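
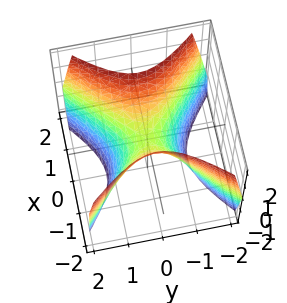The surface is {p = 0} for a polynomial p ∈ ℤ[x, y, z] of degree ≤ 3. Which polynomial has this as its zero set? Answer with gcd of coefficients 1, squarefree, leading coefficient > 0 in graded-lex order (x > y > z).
1. Degree: a saddle surface; a quadric, so deg p = 2.
2. Symmetries: it's symmetric under y → −y, forcing even powers of y; it's symmetric under x → −x, forcing even powers of x.
3. Against the integer gridlines: it crosses the z-axis at the gridline z = 0; one y-axis crossing is at y = 0; one x-axis crossing is at x = 0.
4. Together with the visible shape, these determine p as stated.

3*x^2 - 3*y^2 - 2*z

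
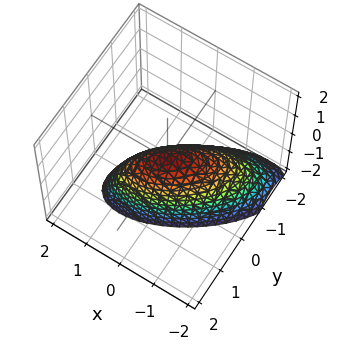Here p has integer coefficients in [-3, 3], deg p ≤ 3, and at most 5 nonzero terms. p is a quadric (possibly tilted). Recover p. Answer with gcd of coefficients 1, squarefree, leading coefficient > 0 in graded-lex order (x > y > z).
2*x^2 - 3*x*y + 3*y^2 - y*z + 2*z

The degree is 2 — no degree-1 surface has this shape.
Reading off the gridlines: it crosses the x-axis at the gridline x = 0; it crosses the z-axis at the gridline z = 0.
Putting this together gives p.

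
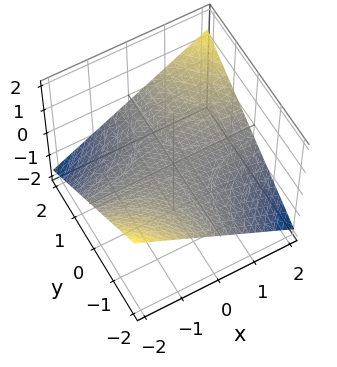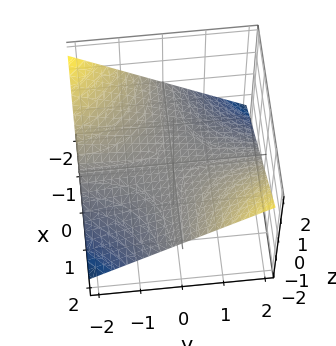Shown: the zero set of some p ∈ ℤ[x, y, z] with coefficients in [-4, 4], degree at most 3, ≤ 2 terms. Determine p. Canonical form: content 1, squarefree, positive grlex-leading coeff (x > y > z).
(a) Degree: a saddle surface; a quadric, so deg p = 2.
(b) Observable constraints: every point of the y-axis in the box is on the surface; every point of the x-axis in the box is on the surface; one z-axis crossing is at z = 0.
(c) Assembling these constraints gives the stated polynomial.

x*y - 3*z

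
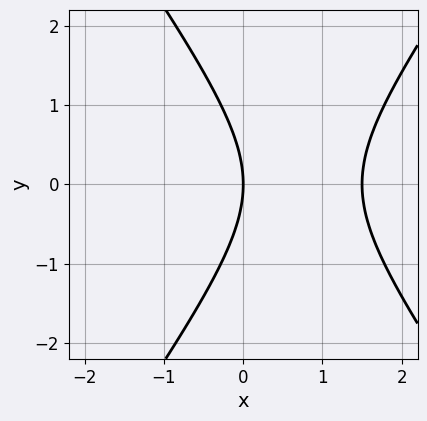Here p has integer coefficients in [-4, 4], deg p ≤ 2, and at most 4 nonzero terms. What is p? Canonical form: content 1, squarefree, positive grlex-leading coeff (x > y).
1. The degree is 2 — the shape is more complex than any degree-1 curve.
2. Symmetries: mirror symmetry y ↦ −y ⇒ only even powers of y.
3. Observable constraints: it crosses the y-axis at the gridline y = 0; one x-axis crossing is at x = 0.
4. Putting this together gives p.

2*x^2 - y^2 - 3*x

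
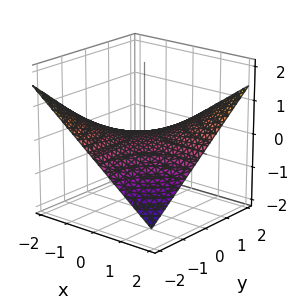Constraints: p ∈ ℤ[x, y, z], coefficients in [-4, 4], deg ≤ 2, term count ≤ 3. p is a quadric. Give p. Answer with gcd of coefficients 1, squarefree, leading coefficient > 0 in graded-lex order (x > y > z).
x*y - 3*z

First, the degree is 2 — a saddle surface; a quadric.
Then, reading off the gridlines: it meets the z-axis at z = 0 (among the integer gridlines); the visible x-axis segment lies entirely on the surface; the visible y-axis segment lies entirely on the surface.
Finally, the integer polynomial consistent with all of this is the stated p.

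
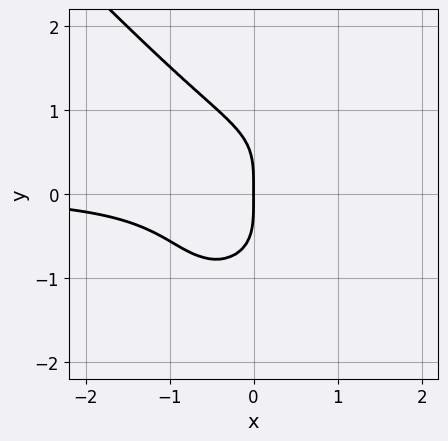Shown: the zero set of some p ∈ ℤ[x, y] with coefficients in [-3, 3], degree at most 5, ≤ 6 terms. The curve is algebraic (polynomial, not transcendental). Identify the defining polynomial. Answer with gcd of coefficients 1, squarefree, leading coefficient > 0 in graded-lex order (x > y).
Degree: the shape is more complex than any degree-3 curve, so deg p = 4.
Reading off the gridlines: it meets the y-axis at y = 0 (among the integer gridlines); it crosses the x-axis at the gridline x = 0.
Putting this together gives p.

2*x^3*y + 2*y^4 - 3*x^2*y + 3*x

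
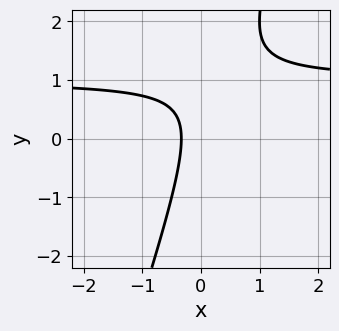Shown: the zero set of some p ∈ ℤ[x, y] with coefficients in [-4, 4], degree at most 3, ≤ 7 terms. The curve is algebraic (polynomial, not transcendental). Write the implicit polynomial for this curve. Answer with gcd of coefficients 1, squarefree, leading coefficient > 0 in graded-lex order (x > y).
1. Degree: a generic line meets the curve in up to 2 points, so deg p = 2.
2. From the axis intercepts and sections: it misses every integer gridline on the y-axis.
3. Together with the visible shape, these determine p as stated.

3*x*y - y^2 - 3*x + y - 1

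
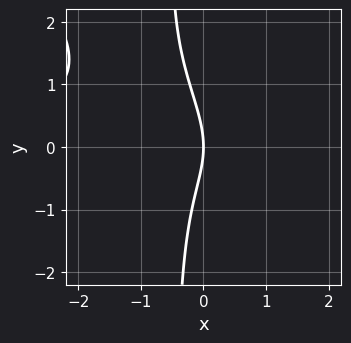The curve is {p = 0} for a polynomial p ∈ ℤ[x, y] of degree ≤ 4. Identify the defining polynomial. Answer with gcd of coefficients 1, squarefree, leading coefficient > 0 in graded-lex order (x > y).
2*x^2*y + 2*x*y^2 + y^2 + 3*x

1. The degree is 3 — the shape is more complex than any degree-2 curve.
2. Reading off the gridlines: it crosses the x-axis at the gridline x = 0; it crosses the y-axis at the gridline y = 0.
3. Fitting integer coefficients to these (and the overall shape) gives p.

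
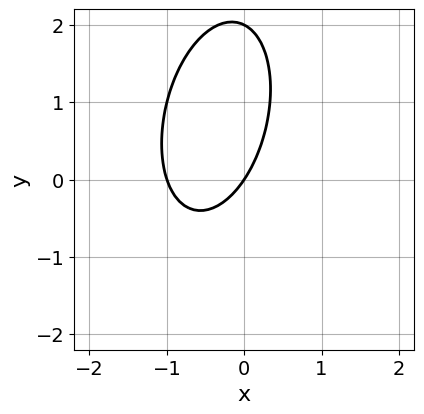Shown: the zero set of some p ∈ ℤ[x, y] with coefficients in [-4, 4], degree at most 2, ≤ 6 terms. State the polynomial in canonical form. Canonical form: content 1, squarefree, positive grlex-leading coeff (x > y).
First, degree: no degree-1 curve has this shape, so deg p = 2.
Next, from the axis intercepts and sections: the x-axis gridline crossings are at x ∈ {-1, 0}; among the integer gridlines, it crosses the y-axis at y ∈ {0, 2}.
Finally, solving for integer coefficients yields p as stated.

3*x^2 - x*y + y^2 + 3*x - 2*y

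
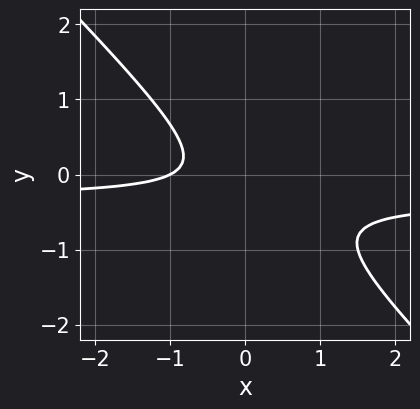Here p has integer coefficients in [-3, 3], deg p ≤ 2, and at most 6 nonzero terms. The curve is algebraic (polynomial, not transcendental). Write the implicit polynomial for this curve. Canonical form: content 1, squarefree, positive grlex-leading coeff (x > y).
(a) deg p = 2. The shape is more complex than any degree-1 curve.
(b) Observable constraints: it meets the x-axis at x = -1 (among the integer gridlines); no y-intercept at any integer in the box.
(c) Solving for integer coefficients yields p as stated.

3*x*y + 3*y^2 + x + y + 1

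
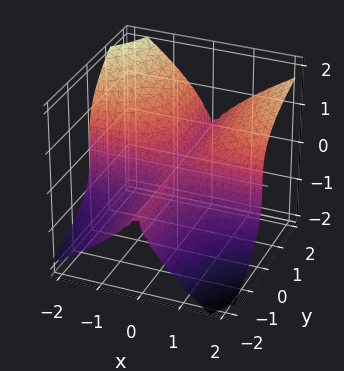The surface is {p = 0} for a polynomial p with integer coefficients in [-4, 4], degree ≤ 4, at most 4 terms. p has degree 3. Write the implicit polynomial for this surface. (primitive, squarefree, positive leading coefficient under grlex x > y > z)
deg p = 3. The shape is more complex than any degree-2 surface.
From the visible intercepts: it meets the z-axis at z = 0 (among the integer gridlines); every point of the y-axis in the box is on the surface; every point of the x-axis in the box is on the surface.
These observations pin down the coefficients.

2*x^2*y - x*y*z - 2*z^3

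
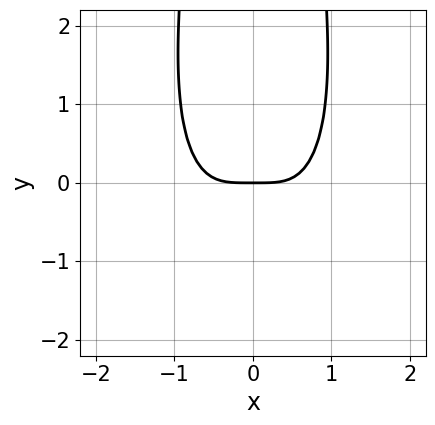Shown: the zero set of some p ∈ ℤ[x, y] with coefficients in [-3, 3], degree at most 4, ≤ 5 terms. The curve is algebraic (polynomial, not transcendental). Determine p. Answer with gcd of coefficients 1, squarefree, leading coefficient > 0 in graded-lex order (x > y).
3*x^4 + x^2*y^2 - 3*y

First, the degree is 4 — a generic line meets the curve in up to 4 points.
Then, symmetries: the x ↦ −x reflection is a symmetry, so x appears only in even powers.
Then, from the visible intercepts: it meets the x-axis at x = 0 (among the integer gridlines); one y-axis crossing is at y = 0.
Finally, fitting integer coefficients to these (and the overall shape) gives p.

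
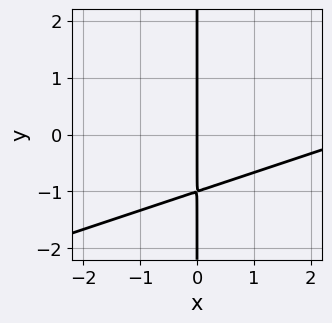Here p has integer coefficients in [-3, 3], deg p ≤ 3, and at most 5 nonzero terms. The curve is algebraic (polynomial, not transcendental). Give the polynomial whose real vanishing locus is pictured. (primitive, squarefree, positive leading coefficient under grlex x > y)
First, deg p = 2. No degree-1 curve has this shape.
Next, observable constraints: every point of the y-axis in the box is on the curve; it meets the x-axis at x = 0 (among the integer gridlines).
Finally, solving for integer coefficients yields p as stated.

x^2 - 3*x*y - 3*x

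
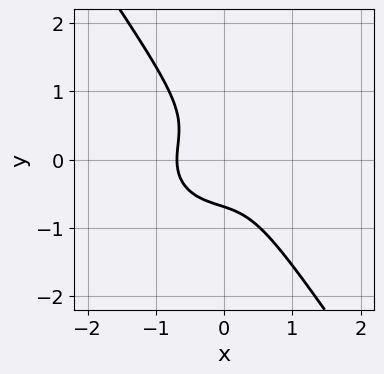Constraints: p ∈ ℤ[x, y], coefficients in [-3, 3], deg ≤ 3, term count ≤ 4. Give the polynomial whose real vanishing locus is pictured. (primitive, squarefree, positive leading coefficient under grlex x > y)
1. The degree is 3 — the shape is more complex than any degree-2 curve.
2. The integer polynomial consistent with all of this is the stated p.

3*x^3 + 3*x*y^2 + 3*y^3 + 1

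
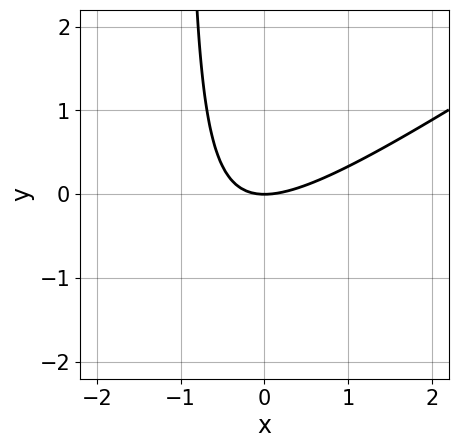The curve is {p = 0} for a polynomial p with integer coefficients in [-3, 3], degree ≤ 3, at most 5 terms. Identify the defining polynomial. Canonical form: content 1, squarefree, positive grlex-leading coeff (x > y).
2*x^2 - 3*x*y - 3*y

First, degree: the shape is more complex than any degree-1 curve, so deg p = 2.
Then, checking where it meets the axes: one y-axis crossing is at y = 0; one x-axis crossing is at x = 0.
Finally, assembling these constraints gives the stated polynomial.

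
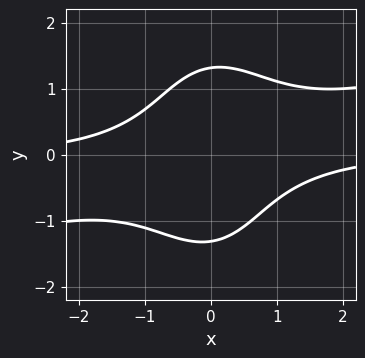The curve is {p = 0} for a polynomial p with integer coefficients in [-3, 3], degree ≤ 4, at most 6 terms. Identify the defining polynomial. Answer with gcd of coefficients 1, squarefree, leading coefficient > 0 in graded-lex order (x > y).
(a) Degree: a generic line meets the curve in up to 4 points, so deg p = 4.
(b) Observable constraints: it misses every integer gridline on the x-axis.
(c) Fitting integer coefficients to these (and the overall shape) gives p.

x^3*y - 3*x^2*y^2 - y^4 + x*y + 3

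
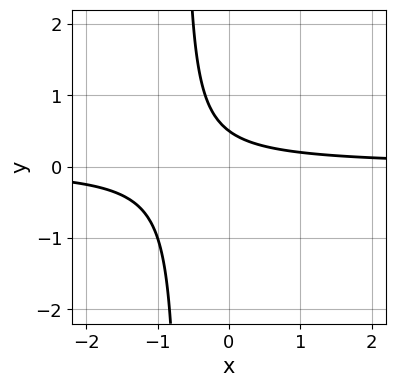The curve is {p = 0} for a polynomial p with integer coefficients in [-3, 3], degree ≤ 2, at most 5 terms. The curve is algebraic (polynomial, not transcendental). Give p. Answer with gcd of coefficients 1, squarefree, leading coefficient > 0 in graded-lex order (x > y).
1. deg p = 2. A generic line meets the curve in up to 2 points.
2. Observable constraints: it misses every integer gridline on the x-axis.
3. These observations pin down the coefficients.

3*x*y + 2*y - 1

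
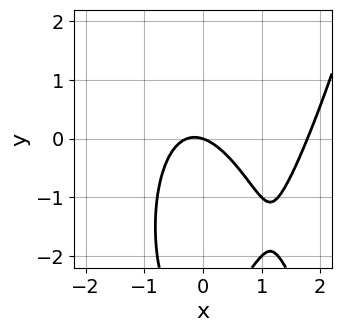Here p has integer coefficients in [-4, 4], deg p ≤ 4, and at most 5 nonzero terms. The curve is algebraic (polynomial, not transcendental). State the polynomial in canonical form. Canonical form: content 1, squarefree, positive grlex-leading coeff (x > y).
2*x^3 - 3*x^2 - y^2 - x - 3*y

First, the degree is 3 — a generic line meets the curve in up to 3 points.
Next, from the axis intercepts and sections: it crosses the y-axis at the gridline y = 0; it meets the x-axis at x = 0 (among the integer gridlines).
Finally, putting this together gives p.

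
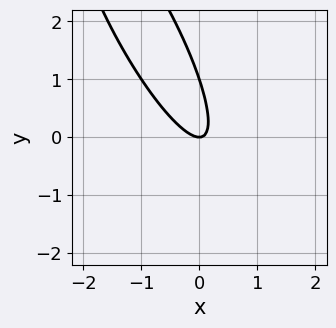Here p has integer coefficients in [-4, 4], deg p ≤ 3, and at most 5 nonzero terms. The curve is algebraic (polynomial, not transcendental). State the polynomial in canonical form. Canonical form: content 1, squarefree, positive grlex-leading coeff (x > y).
First, deg p = 2. No degree-1 curve has this shape.
Then, observable constraints: it meets the x-axis at x = 0 (among the integer gridlines); the y-axis gridline crossings are at y ∈ {0, 1}.
Finally, fitting integer coefficients to these (and the overall shape) gives p.

3*x^2 + 3*x*y + y^2 - y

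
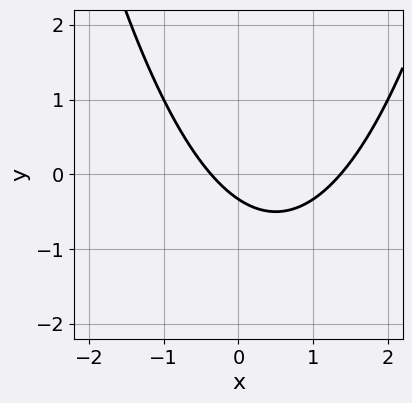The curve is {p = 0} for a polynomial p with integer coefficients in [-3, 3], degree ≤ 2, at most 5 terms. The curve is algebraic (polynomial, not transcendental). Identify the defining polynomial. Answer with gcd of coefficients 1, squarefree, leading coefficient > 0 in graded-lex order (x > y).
(a) Degree: the shape is more complex than any degree-1 curve, so deg p = 2.
(b) Solving for integer coefficients yields p as stated.

2*x^2 - 2*x - 3*y - 1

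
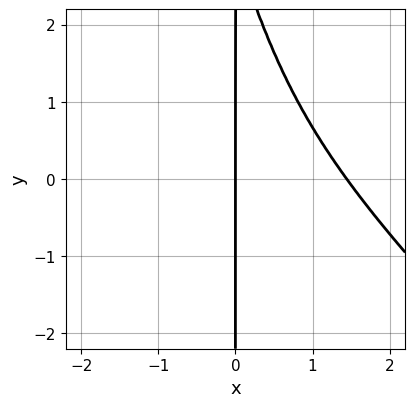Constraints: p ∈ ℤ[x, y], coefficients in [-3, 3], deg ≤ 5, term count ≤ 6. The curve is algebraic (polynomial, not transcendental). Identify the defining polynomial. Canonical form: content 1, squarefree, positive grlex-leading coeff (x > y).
(a) Degree: a generic line meets the curve in up to 4 points, so deg p = 4.
(b) Against the integer gridlines: it crosses the x-axis at the gridline x = 0; every point of the y-axis in the box is on the curve.
(c) Together with the visible shape, these determine p as stated.

x^4 + x^3*y + x^2*y + x*y - 3*x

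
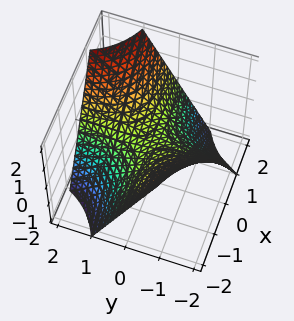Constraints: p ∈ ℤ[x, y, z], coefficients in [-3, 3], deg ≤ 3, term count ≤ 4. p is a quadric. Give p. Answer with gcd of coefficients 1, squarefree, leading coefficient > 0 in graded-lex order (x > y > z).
(a) Degree: a saddle surface; a quadric, so deg p = 2.
(b) Against the integer gridlines: every point of the x-axis in the box is on the surface; every point of the y-axis in the box is on the surface; it crosses the z-axis at the gridline z = 0.
(c) Together with the visible shape, these determine p as stated.

x*y - z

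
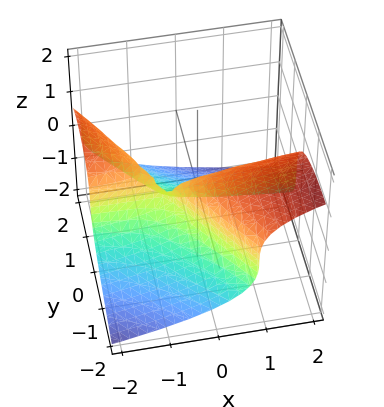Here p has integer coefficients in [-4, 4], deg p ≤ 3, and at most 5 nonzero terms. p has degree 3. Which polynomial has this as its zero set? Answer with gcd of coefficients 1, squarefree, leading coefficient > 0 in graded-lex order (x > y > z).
3*z^3 + 3*x*y + 2*y^2 + 2*y

Degree: the shape is more complex than any degree-2 surface, so deg p = 3.
Observable constraints: it meets the z-axis at z = 0 (among the integer gridlines); every point of the x-axis in the box is on the surface.
These observations pin down the coefficients. Check: (0, -1, 0) on the y-axis lies on the surface, and p(0, -1, 0) = 0. ✓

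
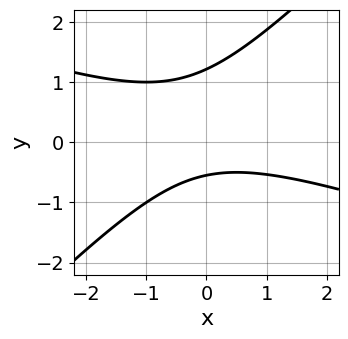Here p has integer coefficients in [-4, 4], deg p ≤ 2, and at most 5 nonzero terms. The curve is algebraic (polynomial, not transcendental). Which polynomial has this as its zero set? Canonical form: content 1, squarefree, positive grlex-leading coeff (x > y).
deg p = 2. The shape is more complex than any degree-1 curve.
Checking where it meets the axes: it misses every integer gridline on the x-axis.
Putting this together gives p.

x^2 + 2*x*y - 3*y^2 + 2*y + 2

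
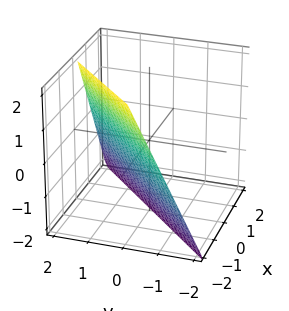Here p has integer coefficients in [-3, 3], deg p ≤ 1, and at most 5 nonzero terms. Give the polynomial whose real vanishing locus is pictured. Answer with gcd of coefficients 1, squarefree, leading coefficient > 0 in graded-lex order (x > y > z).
2*x - 2*y + z + 2

1. Degree: every cross-section is a straight line — this is a plane, so deg p = 1.
2. From the axis intercepts and sections: it meets the z-axis at z = -2 (among the integer gridlines); it meets the y-axis at y = 1 (among the integer gridlines); it crosses the x-axis at the gridline x = -1.
3. Putting this together gives p.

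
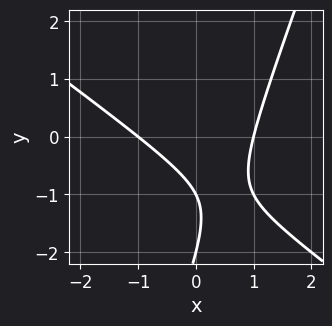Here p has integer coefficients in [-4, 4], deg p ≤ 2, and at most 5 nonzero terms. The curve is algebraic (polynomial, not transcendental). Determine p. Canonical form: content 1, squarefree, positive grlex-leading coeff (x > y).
deg p = 2.
Checking where it meets the axes: the x-axis gridline crossings are at x ∈ {-1, 1}; the y-axis gridline crossings are at y ∈ {-2, -1}.
Solving for integer coefficients yields p as stated.

2*x^2 + 2*x*y - y^2 - 3*y - 2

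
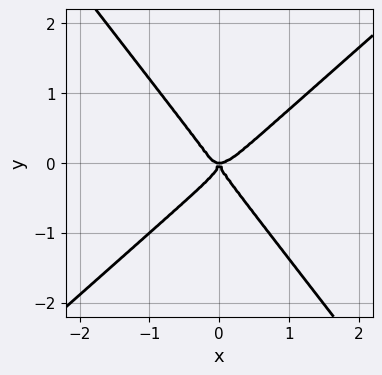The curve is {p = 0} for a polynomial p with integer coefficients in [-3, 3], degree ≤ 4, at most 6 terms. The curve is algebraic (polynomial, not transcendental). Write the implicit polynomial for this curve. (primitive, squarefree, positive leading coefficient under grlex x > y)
3*x^4 - 2*x^3*y - 2*y^4 - x^2*y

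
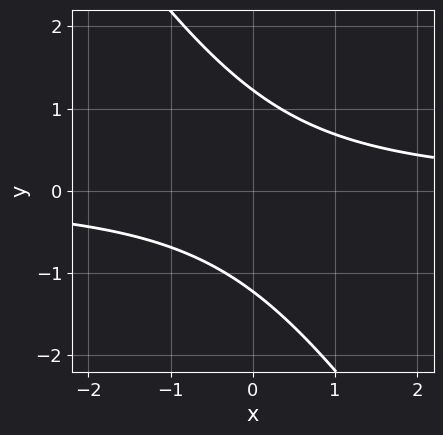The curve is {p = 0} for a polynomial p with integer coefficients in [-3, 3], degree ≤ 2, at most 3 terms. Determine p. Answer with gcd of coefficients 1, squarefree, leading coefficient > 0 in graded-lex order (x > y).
(a) deg p = 2.
(b) Reading off the gridlines: the curve avoids every integer x-axis point in the box.
(c) Together with the visible shape, these determine p as stated.

3*x*y + 2*y^2 - 3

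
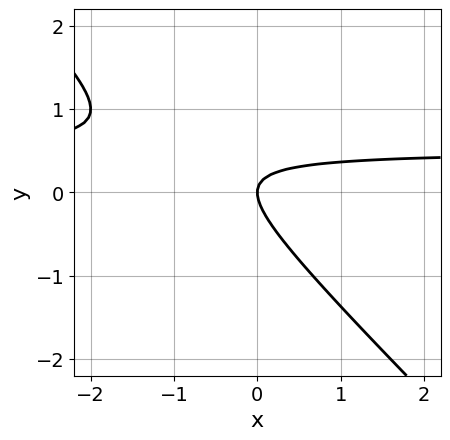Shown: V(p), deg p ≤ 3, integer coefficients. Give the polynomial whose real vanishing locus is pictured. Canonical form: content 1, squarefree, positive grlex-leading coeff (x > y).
2*x*y + 2*y^2 - x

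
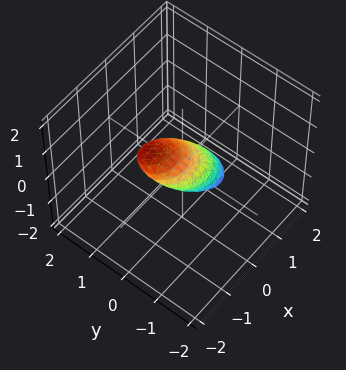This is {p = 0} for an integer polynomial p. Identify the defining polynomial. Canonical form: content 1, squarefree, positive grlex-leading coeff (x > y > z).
2*x^2 + 3*x*z + 3*y^2 - 3*y*z + 3*z^2 - 1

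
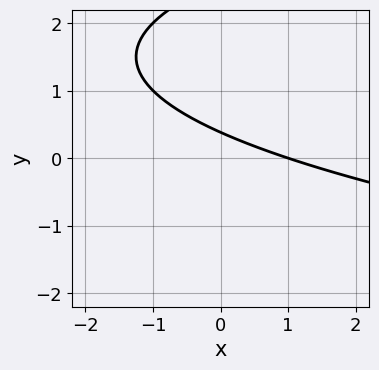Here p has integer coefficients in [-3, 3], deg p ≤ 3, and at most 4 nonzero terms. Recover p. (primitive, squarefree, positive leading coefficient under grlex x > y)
1. Degree: the shape is more complex than any degree-1 curve, so deg p = 2.
2. Against the integer gridlines: it crosses the x-axis at the gridline x = 1.
3. Together with the visible shape, these determine p as stated.

y^2 - x - 3*y + 1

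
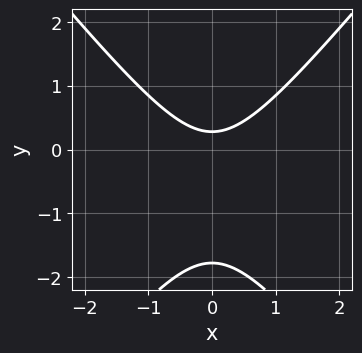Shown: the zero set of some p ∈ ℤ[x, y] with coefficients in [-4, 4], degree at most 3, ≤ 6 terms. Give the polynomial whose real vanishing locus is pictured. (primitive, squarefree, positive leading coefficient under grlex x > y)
3*x^2 - 2*y^2 - 3*y + 1

deg p = 2. The shape is more complex than any degree-1 curve.
Symmetries: it's symmetric under x → −x, forcing even powers of x.
From the visible intercepts: it misses every integer gridline on the x-axis.
These observations pin down the coefficients.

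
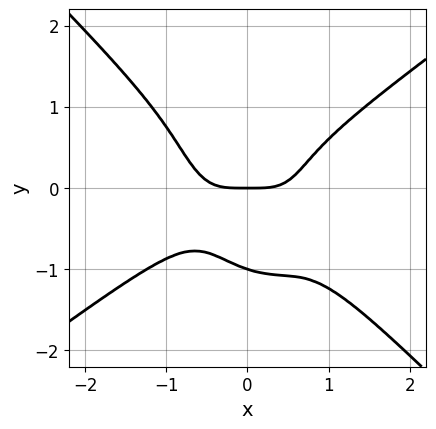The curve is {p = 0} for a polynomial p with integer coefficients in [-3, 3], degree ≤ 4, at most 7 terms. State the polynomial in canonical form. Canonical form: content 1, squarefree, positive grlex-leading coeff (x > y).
3*x^4 - 3*x^2*y^2 - 2*x*y^3 - 2*y^4 - 2*y

1. deg p = 4.
2. Against the integer gridlines: it crosses the x-axis at the gridline x = 0; among the integer gridlines, it crosses the y-axis at y ∈ {-1, 0}.
3. Putting this together gives p.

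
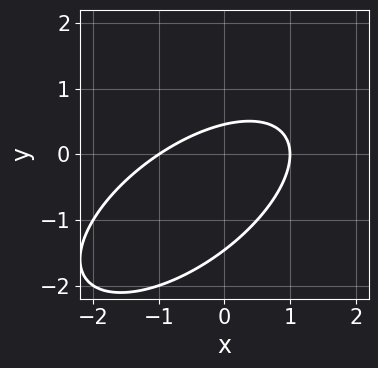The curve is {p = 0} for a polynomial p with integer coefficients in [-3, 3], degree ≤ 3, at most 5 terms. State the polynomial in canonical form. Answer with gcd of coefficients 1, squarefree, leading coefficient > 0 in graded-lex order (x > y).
2*x^2 - 3*x*y + 3*y^2 + 3*y - 2

(a) Degree: a generic line meets the curve in up to 2 points, so deg p = 2.
(b) Reading off the gridlines: among the integer gridlines, it crosses the x-axis at x ∈ {-1, 1}.
(c) Putting this together gives p.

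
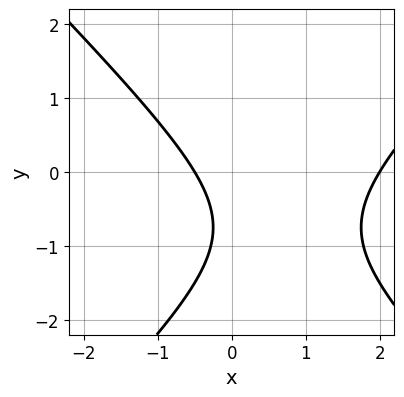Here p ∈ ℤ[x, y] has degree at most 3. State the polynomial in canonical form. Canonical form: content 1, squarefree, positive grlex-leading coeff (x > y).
2*x^2 - 2*y^2 - 3*x - 3*y - 2

First, deg p = 2. A generic line meets the curve in up to 2 points.
Then, from the visible intercepts: one x-axis crossing is at x = 2; the curve avoids every integer y-axis point in the box.
Finally, fitting integer coefficients to these (and the overall shape) gives p.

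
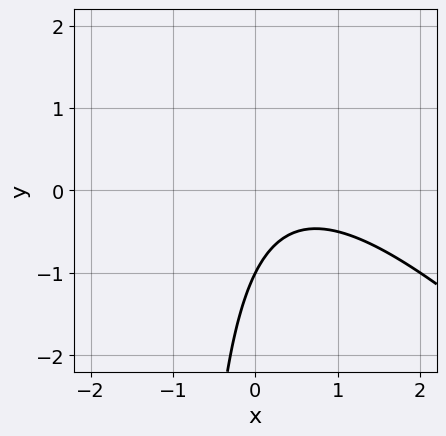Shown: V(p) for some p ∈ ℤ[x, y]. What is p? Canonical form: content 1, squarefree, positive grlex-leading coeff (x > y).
x^2 + x*y - x + y + 1

deg p = 2. No degree-1 curve has this shape.
Against the integer gridlines: it crosses the y-axis at the gridline y = -1; the curve avoids every integer x-axis point in the box.
These observations pin down the coefficients.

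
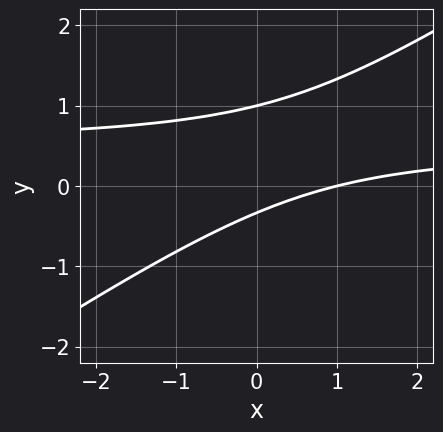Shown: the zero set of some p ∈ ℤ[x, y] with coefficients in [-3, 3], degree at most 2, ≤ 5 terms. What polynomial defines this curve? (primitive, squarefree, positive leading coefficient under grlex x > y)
First, the degree is 2 — no degree-1 curve has this shape.
Then, from the axis intercepts and sections: it crosses the x-axis at the gridline x = 1; it meets the y-axis at y = 1 (among the integer gridlines).
Finally, putting this together gives p.

2*x*y - 3*y^2 - x + 2*y + 1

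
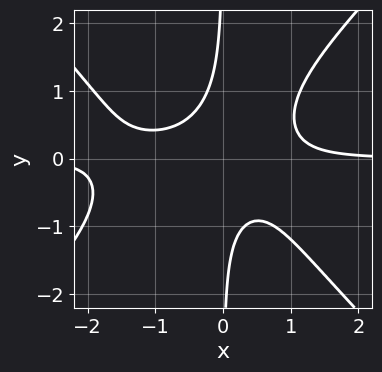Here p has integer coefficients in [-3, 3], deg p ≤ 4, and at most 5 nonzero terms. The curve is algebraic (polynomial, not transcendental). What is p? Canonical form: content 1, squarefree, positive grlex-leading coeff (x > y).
First, degree: a generic line meets the curve in up to 4 points, so deg p = 4.
Then, checking where it meets the axes: no x-intercept at any integer in the box; it misses every integer gridline on the y-axis.
Finally, matching integer coefficients to the picture gives p.

2*x^3*y - 2*x*y^3 + 2*x^2*y - 2*x*y - 1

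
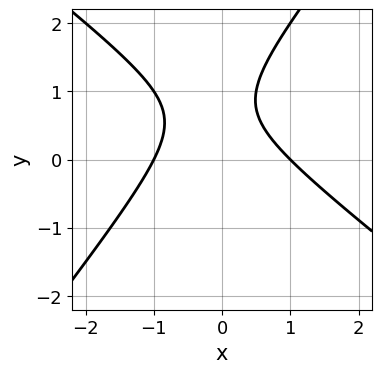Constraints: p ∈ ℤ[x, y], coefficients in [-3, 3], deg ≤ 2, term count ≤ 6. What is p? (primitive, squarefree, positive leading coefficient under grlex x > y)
2*x^2 + x*y - 2*y^2 + 3*y - 2

(a) The degree is 2 — a generic line meets the curve in up to 2 points.
(b) Against the integer gridlines: among the integer gridlines, it crosses the x-axis at x ∈ {-1, 1}; no y-intercept at any integer in the box.
(c) Fitting integer coefficients to these (and the overall shape) gives p.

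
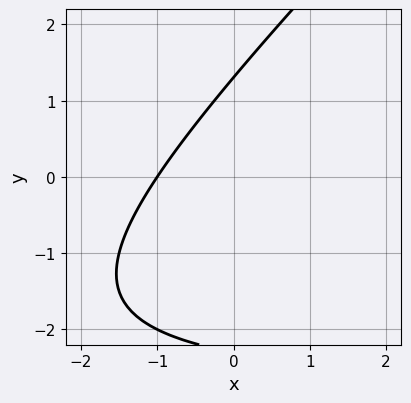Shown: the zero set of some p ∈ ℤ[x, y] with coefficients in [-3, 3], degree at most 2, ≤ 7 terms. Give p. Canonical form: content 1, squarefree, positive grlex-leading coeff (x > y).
(a) Degree: a generic line meets the curve in up to 2 points, so deg p = 2.
(b) From the visible intercepts: it crosses the x-axis at the gridline x = -1.
(c) Putting this together gives p.

x*y - y^2 + 3*x - y + 3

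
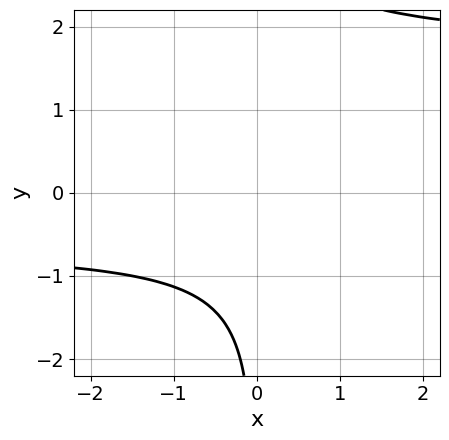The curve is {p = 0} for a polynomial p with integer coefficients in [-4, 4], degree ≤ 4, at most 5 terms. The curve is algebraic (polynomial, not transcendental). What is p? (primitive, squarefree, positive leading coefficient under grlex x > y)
deg p = 4. No degree-3 curve has this shape.
From the visible intercepts: the curve avoids every integer y-axis point in the box; no x-intercept at any integer in the box.
Assembling these constraints gives the stated polynomial.

x*y^3 - 2*x*y^2 + x - 3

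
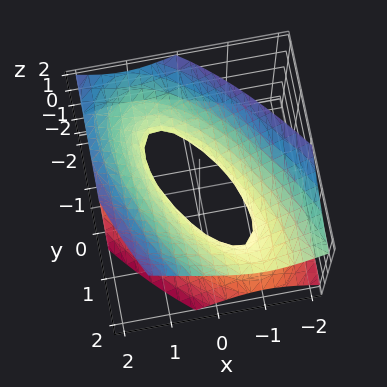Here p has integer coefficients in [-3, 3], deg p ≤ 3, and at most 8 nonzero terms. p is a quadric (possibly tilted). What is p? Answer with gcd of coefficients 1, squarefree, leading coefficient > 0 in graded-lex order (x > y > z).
2*x^2 + 2*x*y + y^2 - y*z - 2*z^2 - 1

(a) Degree: a generic line meets the surface in up to 2 points, so deg p = 2.
(b) From the axis intercepts and sections: the surface avoids every integer z-axis point in the box; the y-axis gridline crossings are at y ∈ {-1, 1}.
(c) These observations pin down the coefficients.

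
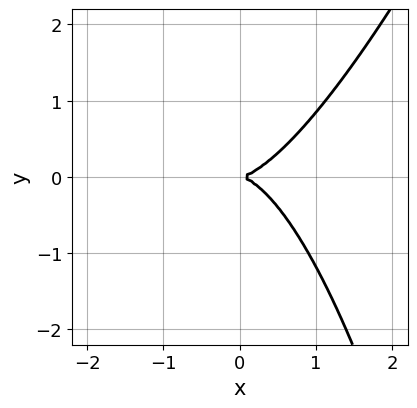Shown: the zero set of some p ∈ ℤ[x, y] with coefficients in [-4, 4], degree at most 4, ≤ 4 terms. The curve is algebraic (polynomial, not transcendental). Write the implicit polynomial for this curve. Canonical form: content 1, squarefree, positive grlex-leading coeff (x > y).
First, the degree is 3 — the shape is more complex than any degree-2 curve.
Then, from the visible intercepts: one x-axis crossing is at x = 0; one y-axis crossing is at y = 0.
Finally, solving for integer coefficients yields p as stated.

3*x^3 - x^2*y - 3*y^2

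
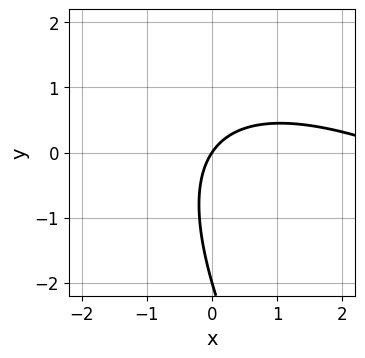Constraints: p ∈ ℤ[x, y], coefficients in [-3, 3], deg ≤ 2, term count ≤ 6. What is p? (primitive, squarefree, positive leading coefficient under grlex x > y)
1. deg p = 2. No degree-1 curve has this shape.
2. From the visible intercepts: the y-axis gridline crossings are at y ∈ {-2, 0}; it crosses the x-axis at the gridline x = 0.
3. Putting this together gives p.

x^2 + 2*x*y + y^2 - 3*x + 2*y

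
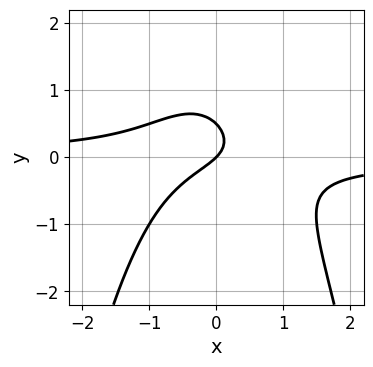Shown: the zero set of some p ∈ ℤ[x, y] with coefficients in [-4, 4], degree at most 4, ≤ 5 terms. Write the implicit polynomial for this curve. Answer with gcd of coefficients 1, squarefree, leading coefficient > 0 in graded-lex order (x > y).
2*x^2*y + 2*y^2 + x - y

First, the degree is 3 — a generic line meets the curve in up to 3 points.
Next, from the visible intercepts: one y-axis crossing is at y = 0; it crosses the x-axis at the gridline x = 0.
Finally, putting this together gives p.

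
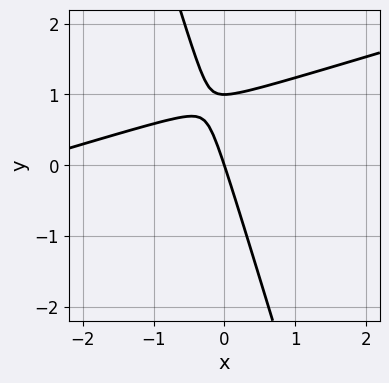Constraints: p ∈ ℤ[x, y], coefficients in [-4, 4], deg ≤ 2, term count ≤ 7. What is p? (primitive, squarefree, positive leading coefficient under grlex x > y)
First, deg p = 2. The shape is more complex than any degree-1 curve.
Next, from the axis intercepts and sections: the y-axis gridline crossings are at y ∈ {0, 1}; it meets the x-axis at x = 0 (among the integer gridlines).
Finally, assembling these constraints gives the stated polynomial.

x^2 - 3*x*y - y^2 + 3*x + y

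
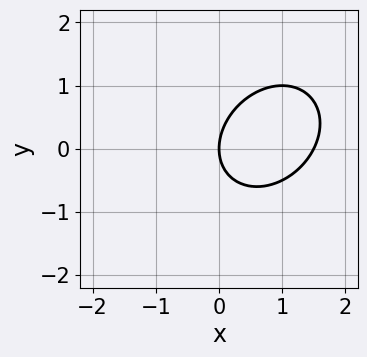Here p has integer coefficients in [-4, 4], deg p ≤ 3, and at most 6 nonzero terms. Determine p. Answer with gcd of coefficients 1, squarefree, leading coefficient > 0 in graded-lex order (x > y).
(a) The degree is 2 — no degree-1 curve has this shape.
(b) Checking where it meets the axes: it meets the x-axis at x = 0 (among the integer gridlines); it meets the y-axis at y = 0 (among the integer gridlines).
(c) Assembling these constraints gives the stated polynomial.

2*x^2 - x*y + 2*y^2 - 3*x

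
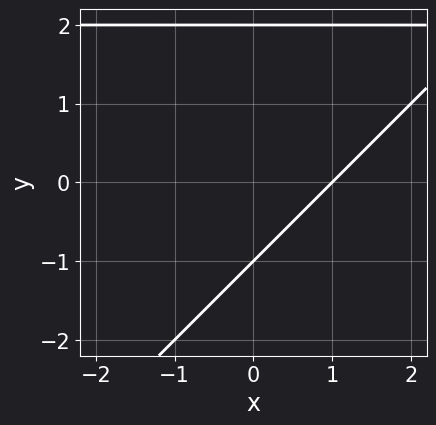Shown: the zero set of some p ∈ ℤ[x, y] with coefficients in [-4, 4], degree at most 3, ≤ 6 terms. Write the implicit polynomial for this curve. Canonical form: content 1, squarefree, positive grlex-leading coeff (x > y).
First, the degree is 2 — a generic line meets the curve in up to 2 points.
Then, from the visible intercepts: one x-axis crossing is at x = 1; among the integer gridlines, it crosses the y-axis at y ∈ {-1, 2}.
Finally, assembling these constraints gives the stated polynomial.

x*y - y^2 - 2*x + y + 2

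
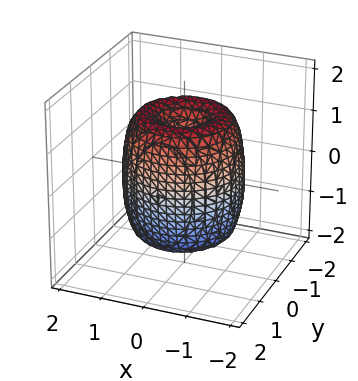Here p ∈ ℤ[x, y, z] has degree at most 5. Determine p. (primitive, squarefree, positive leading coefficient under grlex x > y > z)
2*x^4 + 4*x^2*y^2 + 2*y^4 - 3*x^2 - 3*y^2 + z^2 - 1

(a) deg p = 4. The shape is more complex than any degree-3 surface.
(b) Symmetries: every cross-section ⟂ z is a circle, so x, y appear only via x² + y².
(c) Observable constraints: a circular section at z = 0 has radius between 1 and 2; among the integer gridlines, it crosses the z-axis at z ∈ {-1, 1}.
(d) These observations pin down the coefficients.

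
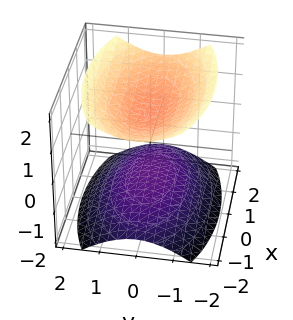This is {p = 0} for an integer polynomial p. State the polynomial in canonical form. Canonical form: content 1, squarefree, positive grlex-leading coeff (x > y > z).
x^2 + 3*y^2 - 3*z^2 + 3

I count 2 distinct pieces. Treating them together as one polynomial.
deg p = 2. Two sheets facing apart; a quadric.
Symmetries: the x ↦ −x reflection is a symmetry, so x appears only in even powers; it's symmetric under y → −y, forcing even powers of y; the z ↦ −z reflection is a symmetry, so z appears only in even powers.
Reading off the gridlines: it misses every integer gridline on the y-axis; among the integer gridlines, it crosses the z-axis at z ∈ {-1, 1}.
Together with the visible shape, these determine p as stated.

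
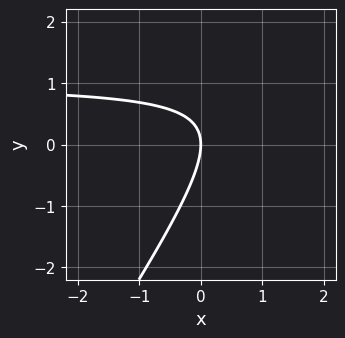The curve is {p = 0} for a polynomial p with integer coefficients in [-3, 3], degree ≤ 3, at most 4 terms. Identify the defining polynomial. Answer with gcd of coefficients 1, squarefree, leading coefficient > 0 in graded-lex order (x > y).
3*x*y - 2*y^2 - 3*x

Degree: the shape is more complex than any degree-1 curve, so deg p = 2.
Checking where it meets the axes: one x-axis crossing is at x = 0; one y-axis crossing is at y = 0.
Fitting integer coefficients to these (and the overall shape) gives p.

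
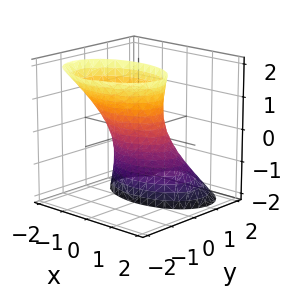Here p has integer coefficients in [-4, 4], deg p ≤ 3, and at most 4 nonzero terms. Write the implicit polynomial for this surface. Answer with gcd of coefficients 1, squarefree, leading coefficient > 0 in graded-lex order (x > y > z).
(a) deg p = 2.
(b) Observable constraints: the x-axis gridline crossings are at x ∈ {-1, 1}; the surface avoids every integer z-axis point in the box.
(c) Matching integer coefficients to the picture gives p.

x^2 + 2*y^2 + 2*y*z - 1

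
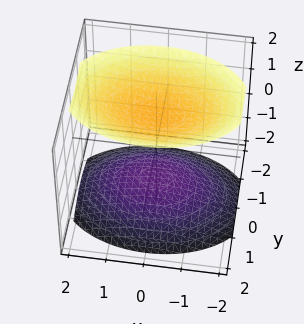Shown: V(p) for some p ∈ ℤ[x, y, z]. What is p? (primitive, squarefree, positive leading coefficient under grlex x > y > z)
x^2 + 2*y^2 - 2*z^2 + 3

(a) The picture has 2 separate pieces. They look like related sheets of one shape, so recover p as a whole.
(b) deg p = 2. Two sheets facing apart; a quadric.
(c) Symmetries: it's symmetric under z → −z, forcing even powers of z; mirror symmetry x ↦ −x ⇒ only even powers of x; mirror symmetry y ↦ −y ⇒ only even powers of y.
(d) From the visible intercepts: no x-intercept at any integer in the box; no y-intercept at any integer in the box.
(e) Assembling these constraints gives the stated polynomial.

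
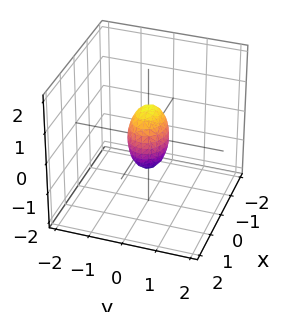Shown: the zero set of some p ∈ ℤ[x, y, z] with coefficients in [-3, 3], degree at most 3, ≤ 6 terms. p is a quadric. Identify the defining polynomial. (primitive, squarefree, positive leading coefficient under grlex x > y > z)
1. The degree is 2 — a closed, bounded, convex surface; a quadric.
2. Symmetries: it's symmetric under x → −x, forcing even powers of x; the y ↦ −y reflection is a symmetry, so y appears only in even powers; the z ↦ −z reflection is a symmetry, so z appears only in even powers.
3. Reading off the gridlines: among the integer gridlines, it crosses the z-axis at z ∈ {-1, 1}.
4. The integer polynomial consistent with all of this is the stated p.

2*x^2 + 3*y^2 + z^2 - 1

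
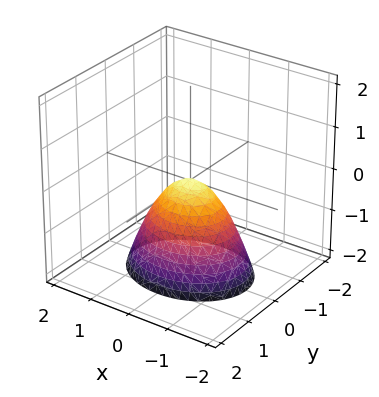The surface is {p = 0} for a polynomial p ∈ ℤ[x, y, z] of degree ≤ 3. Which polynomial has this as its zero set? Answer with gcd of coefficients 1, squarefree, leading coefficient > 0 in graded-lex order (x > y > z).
2*x^2 + 3*y^2 + 2*z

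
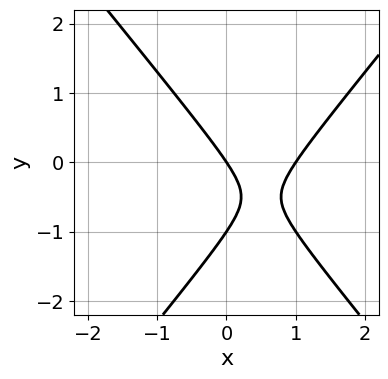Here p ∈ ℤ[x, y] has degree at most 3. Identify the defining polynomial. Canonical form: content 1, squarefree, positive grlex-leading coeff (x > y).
3*x^2 - 2*y^2 - 3*x - 2*y

Degree: no degree-1 curve has this shape, so deg p = 2.
Against the integer gridlines: among the integer gridlines, it crosses the y-axis at y ∈ {-1, 0}; the x-axis gridline crossings are at x ∈ {0, 1}.
These observations pin down the coefficients.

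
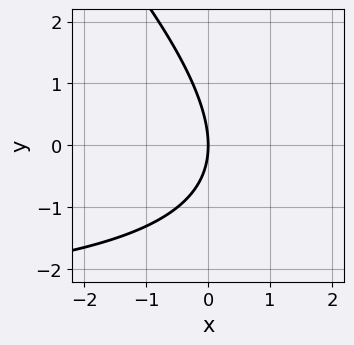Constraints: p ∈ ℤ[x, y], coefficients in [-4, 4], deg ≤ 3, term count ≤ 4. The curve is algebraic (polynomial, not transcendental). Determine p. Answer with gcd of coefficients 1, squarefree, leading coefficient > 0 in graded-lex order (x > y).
(a) The degree is 2 — no degree-1 curve has this shape.
(b) Checking where it meets the axes: one x-axis crossing is at x = 0; one y-axis crossing is at y = 0.
(c) Solving for integer coefficients yields p as stated.

x*y + y^2 + 3*x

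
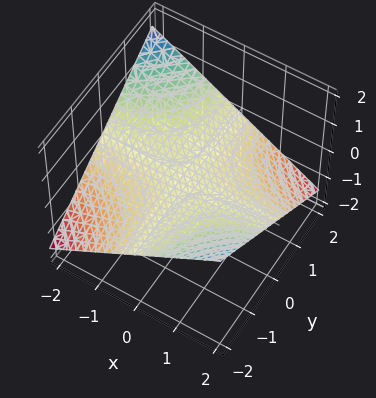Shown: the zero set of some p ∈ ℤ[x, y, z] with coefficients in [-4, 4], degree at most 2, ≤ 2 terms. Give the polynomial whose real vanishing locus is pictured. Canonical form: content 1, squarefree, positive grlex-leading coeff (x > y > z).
First, the degree is 2 — a saddle surface; a quadric.
Next, observable constraints: every point of the x-axis in the box is on the surface; it meets the z-axis at z = 0 (among the integer gridlines); every point of the y-axis in the box is on the surface.
Finally, fitting integer coefficients to these (and the overall shape) gives p.

x*y + 3*z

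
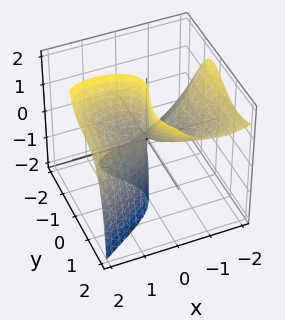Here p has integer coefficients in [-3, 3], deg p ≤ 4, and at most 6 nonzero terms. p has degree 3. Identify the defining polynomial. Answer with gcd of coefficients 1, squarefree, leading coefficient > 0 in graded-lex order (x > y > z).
x^3 - x*y*z - 2*y^3 + 2*y^2*z - 3*x*z

1. deg p = 3.
2. Reading off the gridlines: it meets the x-axis at x = 0 (among the integer gridlines); every point of the z-axis in the box is on the surface; it meets the y-axis at y = 0 (among the integer gridlines).
3. Together with the visible shape, these determine p as stated.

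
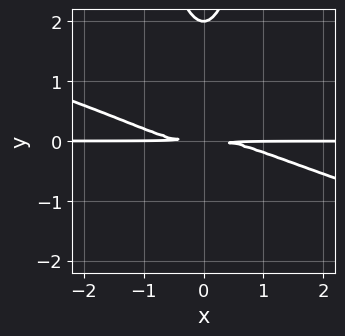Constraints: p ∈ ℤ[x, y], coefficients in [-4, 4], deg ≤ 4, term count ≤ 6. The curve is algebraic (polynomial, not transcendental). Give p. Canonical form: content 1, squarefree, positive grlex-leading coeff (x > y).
(a) deg p = 4.
(b) Reading off the gridlines: it crosses the y-axis at the gridline y = 2; the visible x-axis segment lies entirely on the curve.
(c) Putting this together gives p.

x^3*y + 3*x^2*y^2 - y^3 + 2*y^2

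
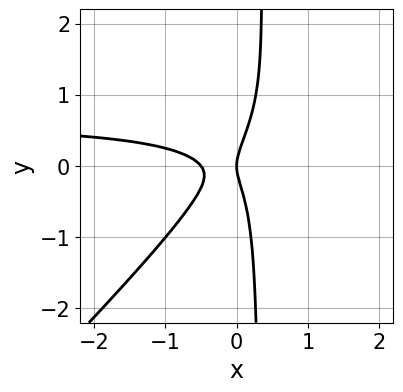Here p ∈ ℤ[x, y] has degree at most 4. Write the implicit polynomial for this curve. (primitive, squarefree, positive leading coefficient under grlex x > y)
3*x^2*y - 3*x*y^2 - 2*x^2 + y^2 - x

First, degree: a generic line meets the curve in up to 3 points, so deg p = 3.
Next, checking where it meets the axes: it crosses the y-axis at the gridline y = 0; one x-axis crossing is at x = 0.
Finally, these observations pin down the coefficients.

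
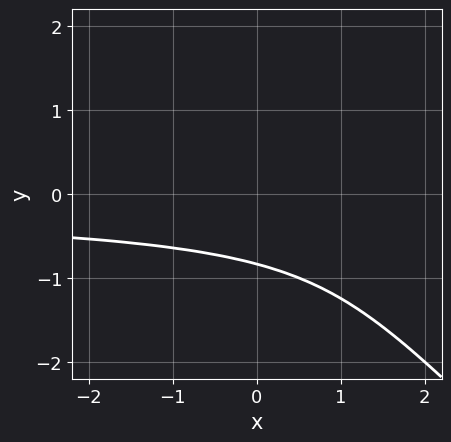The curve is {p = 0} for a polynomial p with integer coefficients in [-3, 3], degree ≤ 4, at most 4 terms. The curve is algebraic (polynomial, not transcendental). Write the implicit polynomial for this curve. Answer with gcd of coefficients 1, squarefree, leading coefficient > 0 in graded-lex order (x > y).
1. deg p = 3.
2. From the axis intercepts and sections: the curve avoids every integer x-axis point in the box.
3. These observations pin down the coefficients.

2*x*y^2 + 2*y^3 + y + 2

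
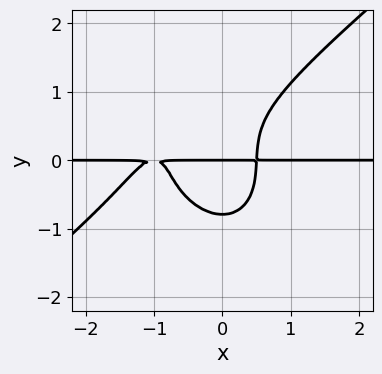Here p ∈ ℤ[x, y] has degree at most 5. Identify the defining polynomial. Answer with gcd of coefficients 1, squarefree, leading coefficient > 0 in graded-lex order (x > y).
First, the degree is 4 — the shape is more complex than any degree-3 curve.
Then, from the visible intercepts: it crosses the y-axis at the gridline y = 0; the visible x-axis segment lies entirely on the curve.
Finally, the integer polynomial consistent with all of this is the stated p.

2*x^3*y - x^2*y^2 - 2*y^4 + 3*x^2*y - y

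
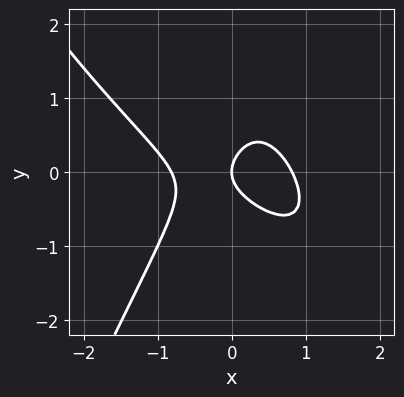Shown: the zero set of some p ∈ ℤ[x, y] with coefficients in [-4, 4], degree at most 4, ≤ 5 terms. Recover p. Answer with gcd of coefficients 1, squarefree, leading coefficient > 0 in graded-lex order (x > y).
(a) The degree is 3 — a generic line meets the curve in up to 3 points.
(b) Reading off the gridlines: it meets the x-axis at x = 0 (among the integer gridlines); one y-axis crossing is at y = 0.
(c) Matching integer coefficients to the picture gives p.

3*x^3 + 3*x^2*y - y^3 + 3*y^2 - 2*x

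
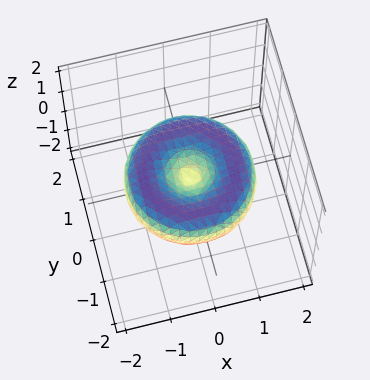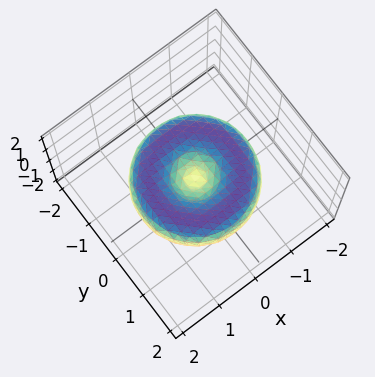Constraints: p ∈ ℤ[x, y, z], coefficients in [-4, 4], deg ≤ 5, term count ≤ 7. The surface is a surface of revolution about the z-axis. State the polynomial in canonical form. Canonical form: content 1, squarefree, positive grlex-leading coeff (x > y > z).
x^4 + 2*x^2*y^2 + y^4 - 2*x^2 - 2*y^2 + 3*z^2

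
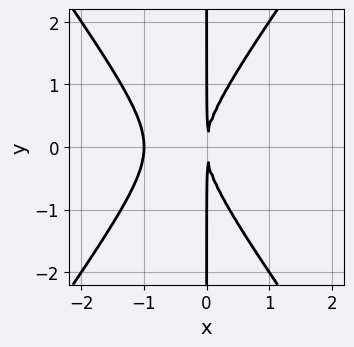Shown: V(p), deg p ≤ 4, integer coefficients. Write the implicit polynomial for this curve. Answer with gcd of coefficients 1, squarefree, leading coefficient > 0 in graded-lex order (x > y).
First, the degree is 3 — the shape is more complex than any degree-2 curve.
Then, symmetries: mirror symmetry y ↦ −y ⇒ only even powers of y.
Then, reading off the gridlines: it crosses the x-axis at the gridline x = -1; the visible y-axis segment lies entirely on the curve.
Finally, assembling these constraints gives the stated polynomial.

2*x^3 - x*y^2 + 2*x^2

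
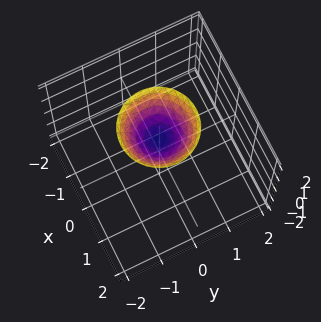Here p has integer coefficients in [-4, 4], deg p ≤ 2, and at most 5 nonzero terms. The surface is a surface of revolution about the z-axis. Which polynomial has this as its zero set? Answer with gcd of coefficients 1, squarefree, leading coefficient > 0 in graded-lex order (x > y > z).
x^2 + y^2 - z + 1

First, degree: no degree-1 surface has this shape, so deg p = 2.
Next, by symmetry, the z-axis is an axis of rotation, so x and y enter only as x² + y².
Then, observable constraints: no x-intercept at any integer in the box; a circular section at z = 2 has radius exactly 1; no y-intercept at any integer in the box.
Finally, assembling these constraints gives the stated polynomial. Check: (0, 0, 1) on the z-axis lies on the surface, and p(0, 0, 1) = 0. ✓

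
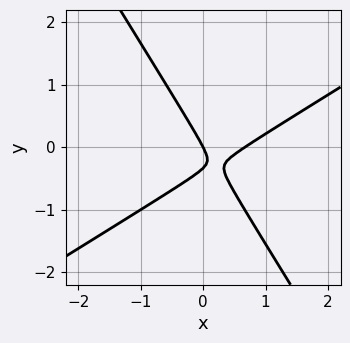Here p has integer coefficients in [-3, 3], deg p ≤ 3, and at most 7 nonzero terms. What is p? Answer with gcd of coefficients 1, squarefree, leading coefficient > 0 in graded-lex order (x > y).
3*x^2 - 3*x*y - 3*y^2 - 2*x - y

(a) deg p = 2. A generic line meets the curve in up to 2 points.
(b) Reading off the gridlines: one x-axis crossing is at x = 0; one y-axis crossing is at y = 0.
(c) The integer polynomial consistent with all of this is the stated p.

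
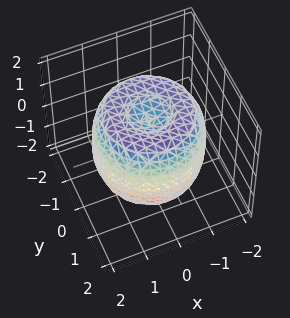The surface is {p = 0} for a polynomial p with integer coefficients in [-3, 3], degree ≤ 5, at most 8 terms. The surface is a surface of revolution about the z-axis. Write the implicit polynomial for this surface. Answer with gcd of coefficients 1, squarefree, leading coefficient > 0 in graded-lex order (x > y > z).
x^4 + 2*x^2*y^2 + y^4 - 2*x^2 - 2*y^2 + z^2 - 1

1. Degree: the shape is more complex than any degree-3 surface, so deg p = 4.
2. Symmetries: rotational symmetry about the z-axis ⇒ p depends on x, y only through x² + y².
3. Reading off the gridlines: the z-axis gridline crossings are at z ∈ {-1, 1}; a circular section at z = -1 has radius between 1 and 2.
4. Together with the visible shape, these determine p as stated.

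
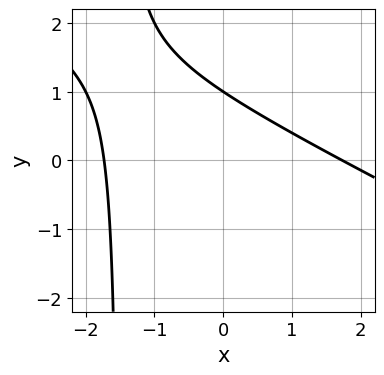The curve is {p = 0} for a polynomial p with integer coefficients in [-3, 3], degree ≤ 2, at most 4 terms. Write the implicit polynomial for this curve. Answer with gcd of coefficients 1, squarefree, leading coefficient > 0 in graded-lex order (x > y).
x^2 + 2*x*y + 3*y - 3

First, the degree is 2 — no degree-1 curve has this shape.
Next, against the integer gridlines: it meets the y-axis at y = 1 (among the integer gridlines).
Finally, together with the visible shape, these determine p as stated.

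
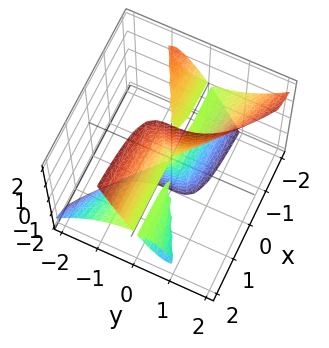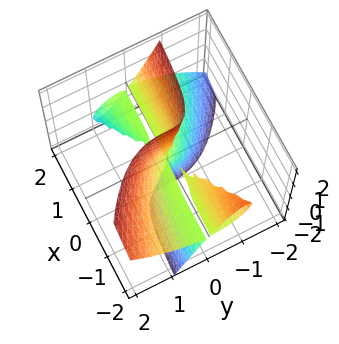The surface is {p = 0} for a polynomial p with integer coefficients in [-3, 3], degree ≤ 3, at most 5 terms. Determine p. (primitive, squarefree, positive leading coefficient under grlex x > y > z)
2*x*y*z + x*z^2 + 2*y^3

First, there are 3 components. Treating them together as one polynomial.
Then, degree: the shape is more complex than any degree-2 surface, so deg p = 3.
Next, from the axis intercepts and sections: the visible x-axis segment lies entirely on the surface; one y-axis crossing is at y = 0; every point of the z-axis in the box is on the surface.
Finally, together with the visible shape, these determine p as stated.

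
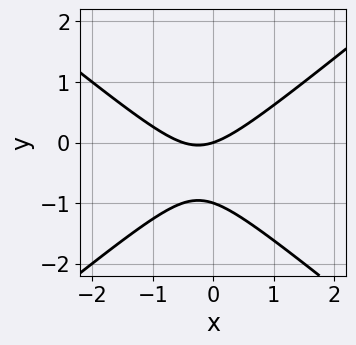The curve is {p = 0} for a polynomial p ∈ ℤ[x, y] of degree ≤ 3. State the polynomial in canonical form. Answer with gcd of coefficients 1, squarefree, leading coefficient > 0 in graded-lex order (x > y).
deg p = 2. A generic line meets the curve in up to 2 points.
From the visible intercepts: among the integer gridlines, it crosses the y-axis at y ∈ {-1, 0}; it crosses the x-axis at the gridline x = 0.
Fitting integer coefficients to these (and the overall shape) gives p.

2*x^2 - 3*y^2 + x - 3*y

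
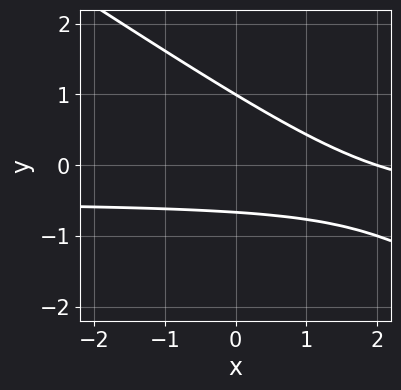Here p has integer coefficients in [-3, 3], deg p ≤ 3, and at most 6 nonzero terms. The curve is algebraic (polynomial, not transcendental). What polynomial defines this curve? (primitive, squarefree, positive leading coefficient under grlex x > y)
2*x*y + 3*y^2 + x - y - 2

1. deg p = 2. A generic line meets the curve in up to 2 points.
2. Against the integer gridlines: one y-axis crossing is at y = 1; it meets the x-axis at x = 2 (among the integer gridlines).
3. Assembling these constraints gives the stated polynomial.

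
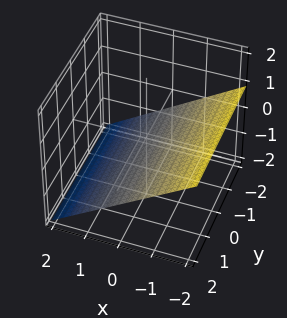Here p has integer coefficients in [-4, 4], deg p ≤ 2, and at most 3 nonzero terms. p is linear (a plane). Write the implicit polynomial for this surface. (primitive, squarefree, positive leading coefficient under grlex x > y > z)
(a) The degree is 1 — every cross-section is a straight line — this is a plane.
(b) Observable constraints: it misses every integer gridline on the y-axis; one x-axis crossing is at x = -1.
(c) Fitting integer coefficients to these (and the overall shape) gives p.

2*x + 3*z + 2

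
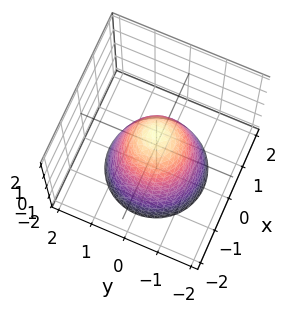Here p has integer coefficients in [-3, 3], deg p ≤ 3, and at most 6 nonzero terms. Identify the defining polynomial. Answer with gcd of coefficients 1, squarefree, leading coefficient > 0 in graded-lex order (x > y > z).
3*x^2 + 3*y^2 + 2*z - 2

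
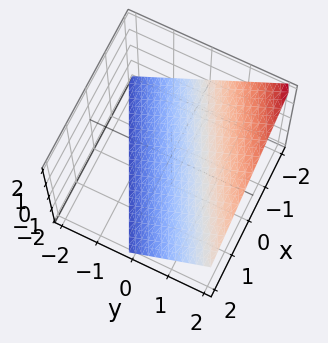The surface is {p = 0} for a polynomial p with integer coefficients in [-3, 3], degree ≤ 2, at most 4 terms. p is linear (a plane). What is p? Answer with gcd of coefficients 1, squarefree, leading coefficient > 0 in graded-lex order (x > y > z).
1. Degree: every cross-section is a straight line — this is a plane, so deg p = 1.
2. Checking where it meets the axes: it crosses the z-axis at the gridline z = -1; it crosses the x-axis at the gridline x = -2.
3. Matching integer coefficients to the picture gives p.

x - 2*y + 2*z + 2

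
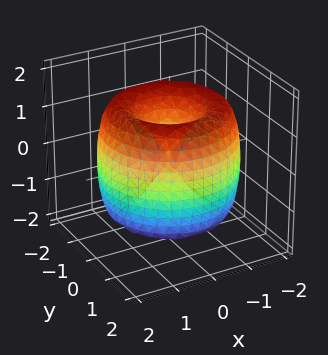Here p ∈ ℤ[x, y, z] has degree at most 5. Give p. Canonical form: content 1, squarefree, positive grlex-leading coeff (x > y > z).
x^4 + 2*x^2*y^2 + y^4 - 3*x^2 - 3*y^2 + z^2

(a) deg p = 4. A generic line meets the surface in up to 4 points.
(b) By symmetry, the z-axis is an axis of rotation, so x and y enter only as x² + y².
(c) From the visible intercepts: it crosses the y-axis at the gridline y = 0; it crosses the z-axis at the gridline z = 0; one x-axis crossing is at x = 0; a circular section at z = 1 has radius between 0 and 1.
(d) The integer polynomial consistent with all of this is the stated p.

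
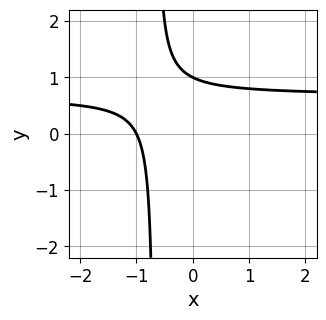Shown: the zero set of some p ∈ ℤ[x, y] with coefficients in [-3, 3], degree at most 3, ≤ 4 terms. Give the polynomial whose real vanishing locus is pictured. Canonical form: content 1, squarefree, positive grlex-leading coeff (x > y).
3*x*y - 2*x + 2*y - 2

First, deg p = 2. A generic line meets the curve in up to 2 points.
Then, observable constraints: one x-axis crossing is at x = -1; it crosses the y-axis at the gridline y = 1.
Finally, solving for integer coefficients yields p as stated.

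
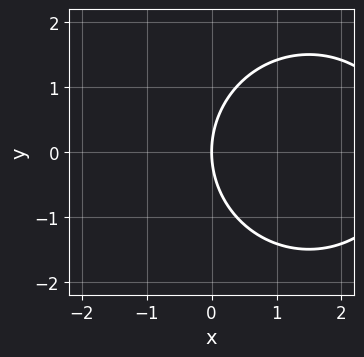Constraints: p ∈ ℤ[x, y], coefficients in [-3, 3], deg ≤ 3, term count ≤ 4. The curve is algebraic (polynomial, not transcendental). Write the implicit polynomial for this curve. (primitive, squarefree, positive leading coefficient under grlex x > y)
x^2 + y^2 - 3*x

(a) deg p = 2. A generic line meets the curve in up to 2 points.
(b) Symmetries: mirror symmetry y ↦ −y ⇒ only even powers of y.
(c) Checking where it meets the axes: it crosses the x-axis at the gridline x = 0; it meets the y-axis at y = 0 (among the integer gridlines).
(d) The integer polynomial consistent with all of this is the stated p.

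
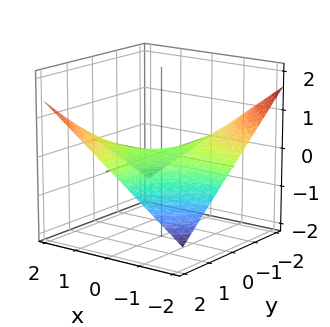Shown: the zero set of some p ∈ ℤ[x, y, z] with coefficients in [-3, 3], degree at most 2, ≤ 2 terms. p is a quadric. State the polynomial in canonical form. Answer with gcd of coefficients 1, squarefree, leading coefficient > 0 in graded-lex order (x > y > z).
First, the degree is 2 — a saddle surface; a quadric.
Then, observable constraints: it crosses the z-axis at the gridline z = 0; the visible y-axis segment lies entirely on the surface.
Finally, assembling these constraints gives the stated polynomial.

x*y - 3*z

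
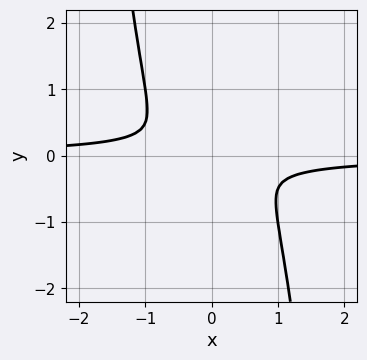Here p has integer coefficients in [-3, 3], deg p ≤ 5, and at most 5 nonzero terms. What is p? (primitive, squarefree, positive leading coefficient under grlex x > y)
First, degree: the shape is more complex than any degree-3 curve, so deg p = 4.
Finally, solving for integer coefficients yields p as stated.

3*x^3*y + x^2 + 2*y^2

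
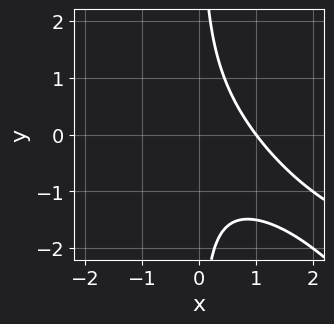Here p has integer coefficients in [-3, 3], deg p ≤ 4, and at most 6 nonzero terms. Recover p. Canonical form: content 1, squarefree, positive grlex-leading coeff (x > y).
1. deg p = 3. A generic line meets the curve in up to 3 points.
2. Checking where it meets the axes: no y-intercept at any integer in the box; one x-axis crossing is at x = 1.
3. Matching integer coefficients to the picture gives p.

x^3 + 3*x^2*y + 2*x*y^2 + x - 2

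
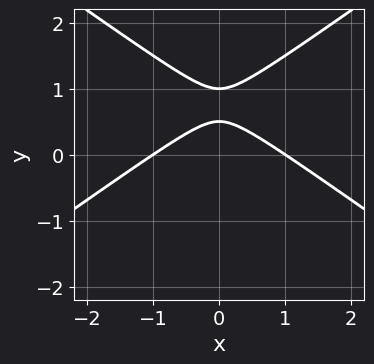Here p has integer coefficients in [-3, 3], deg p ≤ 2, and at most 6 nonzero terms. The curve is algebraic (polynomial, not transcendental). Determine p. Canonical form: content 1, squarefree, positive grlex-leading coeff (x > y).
x^2 - 2*y^2 + 3*y - 1

First, deg p = 2. No degree-1 curve has this shape.
Then, symmetries: the x ↦ −x reflection is a symmetry, so x appears only in even powers.
Next, observable constraints: it meets the y-axis at y = 1 (among the integer gridlines); among the integer gridlines, it crosses the x-axis at x ∈ {-1, 1}.
Finally, fitting integer coefficients to these (and the overall shape) gives p.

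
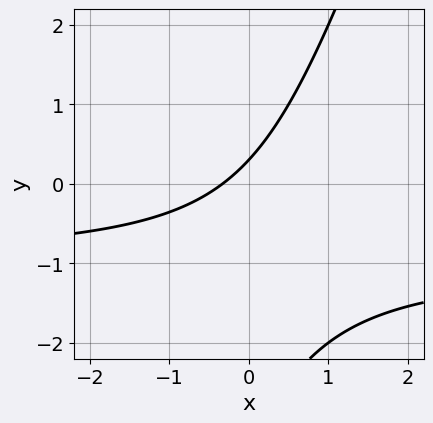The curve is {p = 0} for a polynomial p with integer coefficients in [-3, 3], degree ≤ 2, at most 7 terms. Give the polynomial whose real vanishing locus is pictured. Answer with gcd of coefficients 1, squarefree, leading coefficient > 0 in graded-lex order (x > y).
3*x*y - y^2 + 3*x - 3*y + 1

First, deg p = 2. No degree-1 curve has this shape.
Finally, putting this together gives p.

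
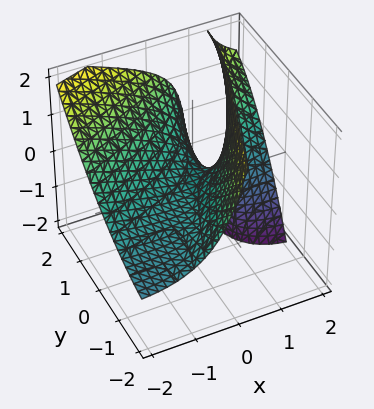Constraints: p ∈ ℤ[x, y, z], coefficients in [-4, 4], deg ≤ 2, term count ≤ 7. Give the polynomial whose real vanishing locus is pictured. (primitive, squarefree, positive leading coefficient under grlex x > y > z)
(a) Degree: a generic line meets the surface in up to 2 points, so deg p = 2.
(b) Against the integer gridlines: one z-axis crossing is at z = 0; one y-axis crossing is at y = 0; it meets the x-axis at x = 0 (among the integer gridlines).
(c) These observations pin down the coefficients.

x^2 - 3*x*y + 3*x*z + y^2 - 3*z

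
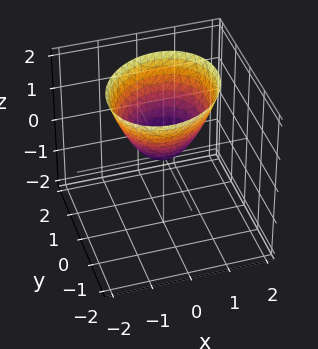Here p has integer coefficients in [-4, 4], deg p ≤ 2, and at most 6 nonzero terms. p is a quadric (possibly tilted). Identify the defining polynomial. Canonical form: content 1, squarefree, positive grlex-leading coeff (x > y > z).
3*x^2 - x*y + 3*y^2 - 3*z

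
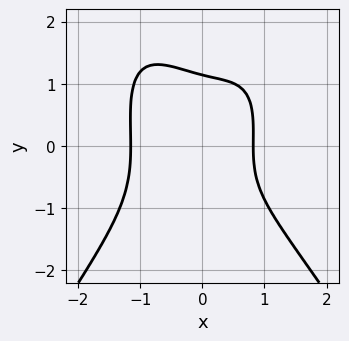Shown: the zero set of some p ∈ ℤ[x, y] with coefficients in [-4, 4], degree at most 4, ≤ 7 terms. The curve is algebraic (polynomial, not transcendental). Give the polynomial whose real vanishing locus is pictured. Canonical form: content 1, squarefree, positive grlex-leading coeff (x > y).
3*x^4 - x^2*y^2 + 2*y^3 + 2*x - 3

(a) The degree is 4 — no degree-3 curve has this shape.
(b) Matching integer coefficients to the picture gives p.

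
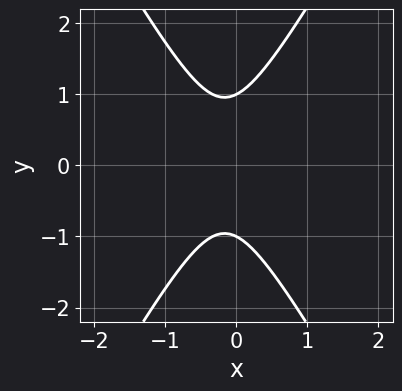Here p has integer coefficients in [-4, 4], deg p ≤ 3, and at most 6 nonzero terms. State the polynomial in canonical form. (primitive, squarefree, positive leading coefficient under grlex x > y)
3*x^2 - y^2 + x + 1

1. deg p = 2. No degree-1 curve has this shape.
2. Symmetries: mirror symmetry y ↦ −y ⇒ only even powers of y.
3. Against the integer gridlines: among the integer gridlines, it crosses the y-axis at y ∈ {-1, 1}; the curve avoids every integer x-axis point in the box.
4. Assembling these constraints gives the stated polynomial.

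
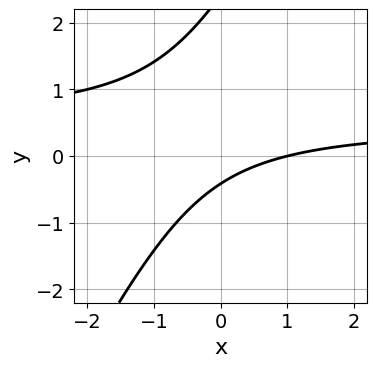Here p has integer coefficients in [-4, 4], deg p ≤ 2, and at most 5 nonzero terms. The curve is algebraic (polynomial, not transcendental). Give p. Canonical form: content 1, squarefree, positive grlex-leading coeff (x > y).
2*x*y - y^2 - x + 2*y + 1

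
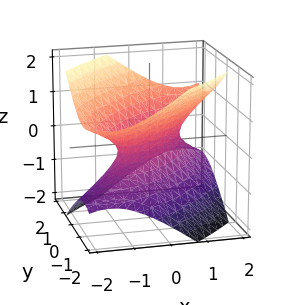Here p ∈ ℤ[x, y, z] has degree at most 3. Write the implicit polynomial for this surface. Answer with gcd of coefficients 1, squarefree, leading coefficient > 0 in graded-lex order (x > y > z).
(a) deg p = 2.
(b) Observable constraints: it misses every integer gridline on the z-axis.
(c) The integer polynomial consistent with all of this is the stated p.

2*x^2 - 3*x*y + 2*y^2 - 3*z^2 - 1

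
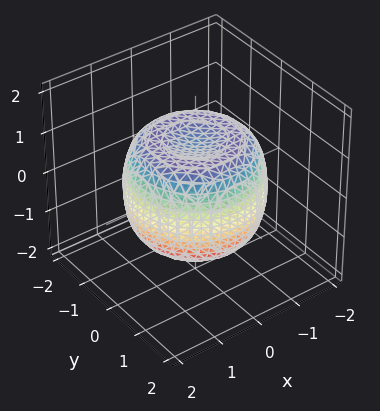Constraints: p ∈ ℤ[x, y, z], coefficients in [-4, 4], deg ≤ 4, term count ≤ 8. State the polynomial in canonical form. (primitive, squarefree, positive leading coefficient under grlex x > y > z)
2*x^4 + 4*x^2*y^2 + 2*y^4 - 3*x^2 - 3*y^2 + 3*z^2 - 3

1. Degree: a generic line meets the surface in up to 4 points, so deg p = 4.
2. Symmetry: every cross-section ⟂ z is a circle, so x, y appear only via x² + y².
3. Observable constraints: among the integer gridlines, it crosses the z-axis at z ∈ {-1, 1}; a circular section at z = 0 has radius between 1 and 2.
4. Putting this together gives p.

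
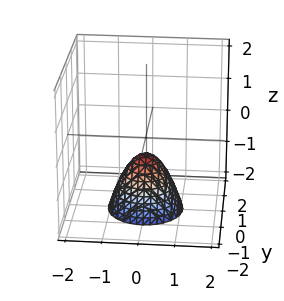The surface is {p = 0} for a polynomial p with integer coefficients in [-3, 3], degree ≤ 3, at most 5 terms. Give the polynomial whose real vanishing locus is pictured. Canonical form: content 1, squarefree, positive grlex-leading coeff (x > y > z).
3*x^2 + 3*y^2 + 2*z + 1

The degree is 2 — the shape is more complex than any degree-1 surface.
Symmetries: rotational symmetry about the z-axis ⇒ p depends on x, y only through x² + y².
Against the integer gridlines: a circular section at z = -1 has radius between 0 and 1; the surface avoids every integer y-axis point in the box.
Matching integer coefficients to the picture gives p.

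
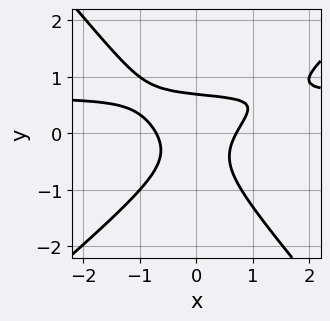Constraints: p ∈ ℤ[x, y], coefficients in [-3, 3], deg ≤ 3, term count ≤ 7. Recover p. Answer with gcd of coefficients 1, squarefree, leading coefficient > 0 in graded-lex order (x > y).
First, the degree is 3 — a generic line meets the curve in up to 3 points.
Finally, the integer polynomial consistent with all of this is the stated p.

3*x^2*y - x*y^2 - 3*y^3 - 2*x^2 + 1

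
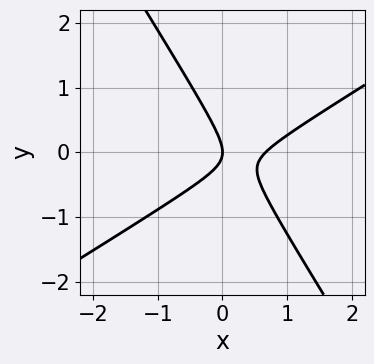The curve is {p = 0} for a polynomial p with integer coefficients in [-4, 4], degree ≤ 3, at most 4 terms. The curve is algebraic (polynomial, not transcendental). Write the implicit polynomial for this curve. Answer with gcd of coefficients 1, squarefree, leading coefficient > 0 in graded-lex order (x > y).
First, the degree is 2 — the shape is more complex than any degree-1 curve.
Next, from the visible intercepts: it crosses the x-axis at the gridline x = 0; one y-axis crossing is at y = 0.
Finally, matching integer coefficients to the picture gives p.

3*x^2 - 3*x*y - 3*y^2 - 2*x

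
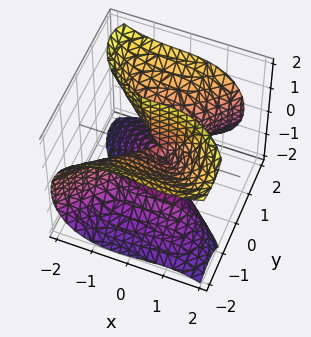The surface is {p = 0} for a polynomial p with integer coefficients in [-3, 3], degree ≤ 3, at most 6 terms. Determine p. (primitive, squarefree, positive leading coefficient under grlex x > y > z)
(a) Degree: the shape is more complex than any degree-2 surface, so deg p = 3.
(b) Checking where it meets the axes: it crosses the y-axis at the gridline y = 0; it meets the x-axis at x = 0 (among the integer gridlines).
(c) These observations pin down the coefficients. Check: (0, 0, 2) on the z-axis lies on the surface, and p(0, 0, 2) = 0. ✓

2*x^3 + x^2*y - 2*y^3 + 3*y*z^2 + x*y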